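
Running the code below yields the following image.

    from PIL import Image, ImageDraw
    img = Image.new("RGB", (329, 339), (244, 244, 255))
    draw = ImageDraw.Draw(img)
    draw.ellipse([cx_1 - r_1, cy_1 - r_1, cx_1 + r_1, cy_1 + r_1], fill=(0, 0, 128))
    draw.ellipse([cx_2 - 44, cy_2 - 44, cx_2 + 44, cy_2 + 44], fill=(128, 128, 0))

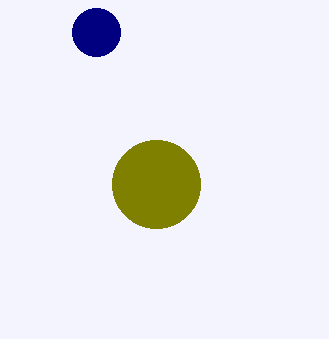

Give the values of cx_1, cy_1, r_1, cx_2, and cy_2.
cx_1 = 96, cy_1 = 32, r_1 = 24, cx_2 = 156, cy_2 = 184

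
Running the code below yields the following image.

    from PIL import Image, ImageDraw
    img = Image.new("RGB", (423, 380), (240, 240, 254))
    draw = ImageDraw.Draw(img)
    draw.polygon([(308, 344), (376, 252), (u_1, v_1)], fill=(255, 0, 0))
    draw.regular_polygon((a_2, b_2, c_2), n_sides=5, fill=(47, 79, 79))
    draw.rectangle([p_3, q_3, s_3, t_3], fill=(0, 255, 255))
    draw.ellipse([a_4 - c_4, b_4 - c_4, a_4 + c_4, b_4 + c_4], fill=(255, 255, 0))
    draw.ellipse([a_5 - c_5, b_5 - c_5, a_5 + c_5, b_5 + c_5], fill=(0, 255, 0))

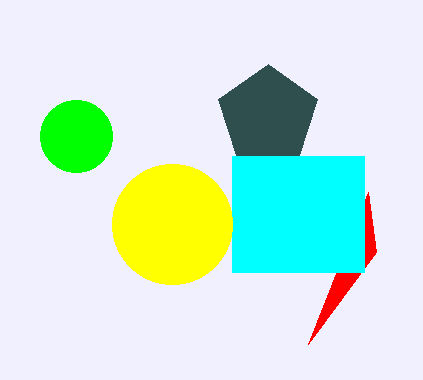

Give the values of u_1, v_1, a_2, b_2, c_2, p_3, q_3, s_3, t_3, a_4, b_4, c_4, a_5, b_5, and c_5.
u_1 = 368
v_1 = 192
a_2 = 268
b_2 = 116
c_2 = 52
p_3 = 232
q_3 = 156
s_3 = 364
t_3 = 272
a_4 = 172
b_4 = 224
c_4 = 60
a_5 = 76
b_5 = 136
c_5 = 36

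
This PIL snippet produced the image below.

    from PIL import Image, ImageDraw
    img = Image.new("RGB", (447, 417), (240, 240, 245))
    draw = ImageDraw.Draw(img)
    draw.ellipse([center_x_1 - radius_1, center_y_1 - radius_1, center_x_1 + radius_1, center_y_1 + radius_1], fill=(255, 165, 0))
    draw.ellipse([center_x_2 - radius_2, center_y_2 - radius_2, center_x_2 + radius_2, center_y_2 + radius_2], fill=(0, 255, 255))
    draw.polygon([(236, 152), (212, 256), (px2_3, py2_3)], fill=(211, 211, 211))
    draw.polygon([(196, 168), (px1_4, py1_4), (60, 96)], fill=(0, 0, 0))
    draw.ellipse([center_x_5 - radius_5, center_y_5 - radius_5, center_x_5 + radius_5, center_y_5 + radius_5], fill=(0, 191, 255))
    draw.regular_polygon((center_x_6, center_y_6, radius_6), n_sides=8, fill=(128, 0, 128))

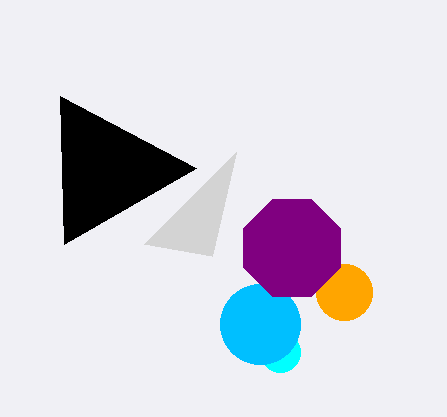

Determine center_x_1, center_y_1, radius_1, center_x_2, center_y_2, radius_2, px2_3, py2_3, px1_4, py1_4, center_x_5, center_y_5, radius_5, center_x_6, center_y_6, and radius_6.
center_x_1 = 344; center_y_1 = 292; radius_1 = 28; center_x_2 = 280; center_y_2 = 352; radius_2 = 20; px2_3 = 144; py2_3 = 244; px1_4 = 64; py1_4 = 244; center_x_5 = 260; center_y_5 = 324; radius_5 = 40; center_x_6 = 292; center_y_6 = 248; radius_6 = 52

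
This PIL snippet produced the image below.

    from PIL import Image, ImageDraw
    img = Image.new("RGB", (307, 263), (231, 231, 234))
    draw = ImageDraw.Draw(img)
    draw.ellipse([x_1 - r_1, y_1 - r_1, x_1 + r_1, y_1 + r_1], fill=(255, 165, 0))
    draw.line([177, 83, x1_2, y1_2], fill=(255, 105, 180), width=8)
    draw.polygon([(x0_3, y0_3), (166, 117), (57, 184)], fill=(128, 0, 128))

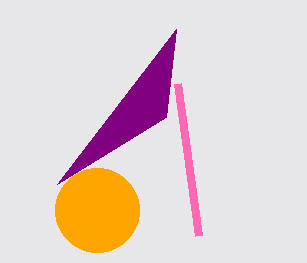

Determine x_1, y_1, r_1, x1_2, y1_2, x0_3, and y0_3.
x_1 = 97, y_1 = 210, r_1 = 42, x1_2 = 198, y1_2 = 235, x0_3 = 176, y0_3 = 29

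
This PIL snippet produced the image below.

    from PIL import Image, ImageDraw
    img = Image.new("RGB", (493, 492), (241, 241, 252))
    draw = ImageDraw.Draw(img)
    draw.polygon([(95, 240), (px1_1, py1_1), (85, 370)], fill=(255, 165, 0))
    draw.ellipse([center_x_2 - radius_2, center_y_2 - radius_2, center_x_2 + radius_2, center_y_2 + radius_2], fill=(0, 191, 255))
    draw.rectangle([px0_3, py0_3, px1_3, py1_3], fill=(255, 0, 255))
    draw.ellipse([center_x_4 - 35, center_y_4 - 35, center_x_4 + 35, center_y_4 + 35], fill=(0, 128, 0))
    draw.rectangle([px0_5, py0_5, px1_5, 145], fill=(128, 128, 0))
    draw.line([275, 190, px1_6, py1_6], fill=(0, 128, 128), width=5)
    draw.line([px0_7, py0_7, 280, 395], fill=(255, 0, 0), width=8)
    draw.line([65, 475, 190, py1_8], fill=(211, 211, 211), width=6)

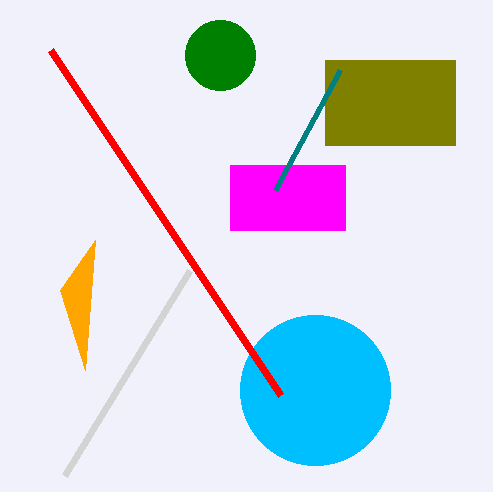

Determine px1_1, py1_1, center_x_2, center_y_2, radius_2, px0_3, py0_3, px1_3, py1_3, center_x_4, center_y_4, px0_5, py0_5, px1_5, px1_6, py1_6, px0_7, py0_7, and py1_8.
px1_1 = 60; py1_1 = 290; center_x_2 = 315; center_y_2 = 390; radius_2 = 75; px0_3 = 230; py0_3 = 165; px1_3 = 345; py1_3 = 230; center_x_4 = 220; center_y_4 = 55; px0_5 = 325; py0_5 = 60; px1_5 = 455; px1_6 = 340; py1_6 = 70; px0_7 = 50; py0_7 = 50; py1_8 = 270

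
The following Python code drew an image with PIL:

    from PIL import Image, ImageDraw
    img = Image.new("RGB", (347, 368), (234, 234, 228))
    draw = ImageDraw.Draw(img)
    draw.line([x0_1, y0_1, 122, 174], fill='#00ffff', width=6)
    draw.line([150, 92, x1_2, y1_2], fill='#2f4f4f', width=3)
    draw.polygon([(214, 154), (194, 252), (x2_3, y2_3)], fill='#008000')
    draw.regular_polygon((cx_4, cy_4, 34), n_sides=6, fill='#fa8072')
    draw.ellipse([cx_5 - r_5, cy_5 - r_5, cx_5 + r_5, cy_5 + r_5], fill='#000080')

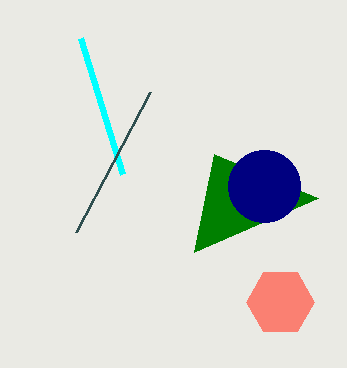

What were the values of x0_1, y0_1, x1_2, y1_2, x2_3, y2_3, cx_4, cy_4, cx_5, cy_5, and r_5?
x0_1 = 80; y0_1 = 38; x1_2 = 76; y1_2 = 232; x2_3 = 318; y2_3 = 198; cx_4 = 280; cy_4 = 302; cx_5 = 264; cy_5 = 186; r_5 = 36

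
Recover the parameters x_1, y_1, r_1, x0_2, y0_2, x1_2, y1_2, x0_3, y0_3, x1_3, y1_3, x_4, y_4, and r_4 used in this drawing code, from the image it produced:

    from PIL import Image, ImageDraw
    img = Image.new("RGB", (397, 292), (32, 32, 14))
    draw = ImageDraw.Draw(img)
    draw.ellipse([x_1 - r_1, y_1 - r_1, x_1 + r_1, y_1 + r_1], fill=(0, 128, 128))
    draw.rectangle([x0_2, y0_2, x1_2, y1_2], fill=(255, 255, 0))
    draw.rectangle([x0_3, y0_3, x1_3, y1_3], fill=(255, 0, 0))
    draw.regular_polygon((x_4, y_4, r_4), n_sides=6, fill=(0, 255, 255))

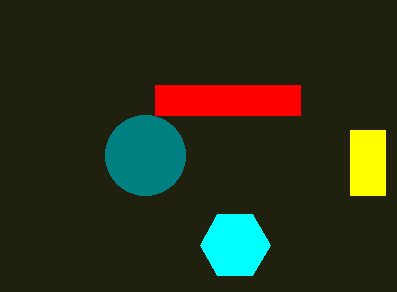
x_1 = 145; y_1 = 155; r_1 = 40; x0_2 = 350; y0_2 = 130; x1_2 = 385; y1_2 = 195; x0_3 = 155; y0_3 = 85; x1_3 = 300; y1_3 = 115; x_4 = 235; y_4 = 245; r_4 = 35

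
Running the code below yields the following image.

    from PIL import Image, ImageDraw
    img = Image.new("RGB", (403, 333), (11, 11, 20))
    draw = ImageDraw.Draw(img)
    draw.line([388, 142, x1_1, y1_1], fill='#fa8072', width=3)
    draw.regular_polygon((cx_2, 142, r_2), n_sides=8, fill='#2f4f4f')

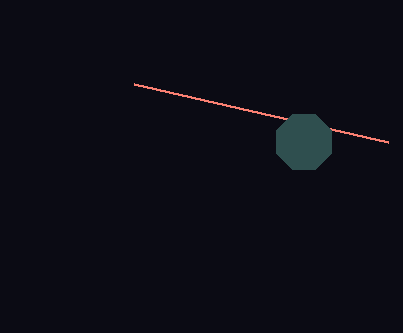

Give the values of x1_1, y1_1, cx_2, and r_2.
x1_1 = 134
y1_1 = 84
cx_2 = 304
r_2 = 30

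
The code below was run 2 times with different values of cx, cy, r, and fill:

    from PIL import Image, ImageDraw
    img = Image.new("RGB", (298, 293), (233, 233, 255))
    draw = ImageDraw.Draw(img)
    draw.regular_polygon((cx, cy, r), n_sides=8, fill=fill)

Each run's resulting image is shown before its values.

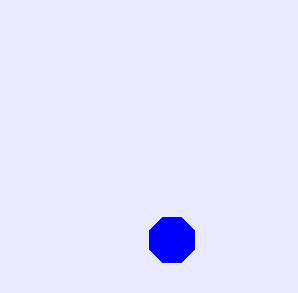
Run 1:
cx = 172
cy = 240
r = 24
fill = 'blue'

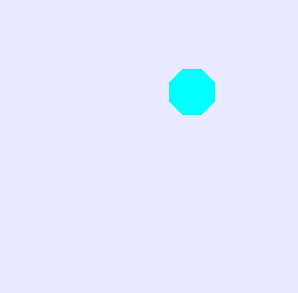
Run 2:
cx = 192
cy = 92
r = 24
fill = 'cyan'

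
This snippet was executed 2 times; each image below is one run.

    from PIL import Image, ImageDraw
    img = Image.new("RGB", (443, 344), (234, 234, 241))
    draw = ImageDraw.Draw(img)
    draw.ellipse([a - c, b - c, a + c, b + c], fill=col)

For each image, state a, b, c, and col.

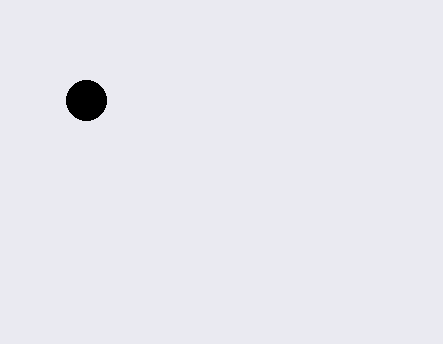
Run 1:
a = 86
b = 100
c = 20
col = 'black'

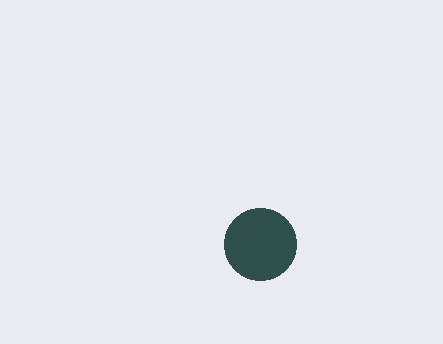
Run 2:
a = 260, b = 244, c = 36, col = 'darkslategray'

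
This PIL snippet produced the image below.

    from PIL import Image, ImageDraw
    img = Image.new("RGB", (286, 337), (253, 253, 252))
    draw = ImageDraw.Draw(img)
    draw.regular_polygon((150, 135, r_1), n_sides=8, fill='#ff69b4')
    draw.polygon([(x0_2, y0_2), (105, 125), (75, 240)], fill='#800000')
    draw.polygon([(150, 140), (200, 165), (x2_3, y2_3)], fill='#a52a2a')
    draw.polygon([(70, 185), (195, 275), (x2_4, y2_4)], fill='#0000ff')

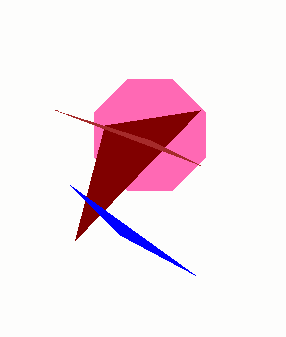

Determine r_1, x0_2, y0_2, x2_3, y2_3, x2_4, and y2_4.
r_1 = 60; x0_2 = 200; y0_2 = 110; x2_3 = 55; y2_3 = 110; x2_4 = 120; y2_4 = 235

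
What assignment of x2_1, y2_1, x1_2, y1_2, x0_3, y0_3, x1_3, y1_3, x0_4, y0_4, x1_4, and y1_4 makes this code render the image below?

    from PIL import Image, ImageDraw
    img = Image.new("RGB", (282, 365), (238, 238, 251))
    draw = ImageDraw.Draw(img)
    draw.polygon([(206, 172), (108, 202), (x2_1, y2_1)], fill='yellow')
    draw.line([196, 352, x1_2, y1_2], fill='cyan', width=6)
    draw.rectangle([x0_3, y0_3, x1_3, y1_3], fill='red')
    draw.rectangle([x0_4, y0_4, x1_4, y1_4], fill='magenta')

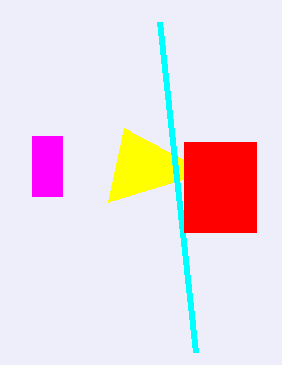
x2_1 = 124
y2_1 = 128
x1_2 = 160
y1_2 = 22
x0_3 = 184
y0_3 = 142
x1_3 = 256
y1_3 = 232
x0_4 = 32
y0_4 = 136
x1_4 = 62
y1_4 = 196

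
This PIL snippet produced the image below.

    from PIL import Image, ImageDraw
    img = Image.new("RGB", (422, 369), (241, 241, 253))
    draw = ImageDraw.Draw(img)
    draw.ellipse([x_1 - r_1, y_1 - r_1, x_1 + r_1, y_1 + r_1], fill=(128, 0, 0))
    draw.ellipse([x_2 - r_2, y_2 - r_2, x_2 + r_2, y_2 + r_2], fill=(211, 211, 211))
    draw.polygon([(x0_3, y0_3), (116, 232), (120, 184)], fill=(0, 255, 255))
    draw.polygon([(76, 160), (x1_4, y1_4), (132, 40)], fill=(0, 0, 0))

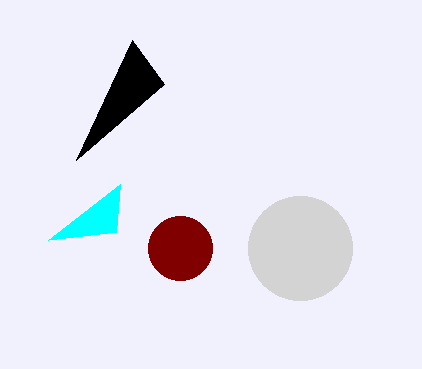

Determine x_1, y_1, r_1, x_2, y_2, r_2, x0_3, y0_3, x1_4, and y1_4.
x_1 = 180, y_1 = 248, r_1 = 32, x_2 = 300, y_2 = 248, r_2 = 52, x0_3 = 48, y0_3 = 240, x1_4 = 164, y1_4 = 84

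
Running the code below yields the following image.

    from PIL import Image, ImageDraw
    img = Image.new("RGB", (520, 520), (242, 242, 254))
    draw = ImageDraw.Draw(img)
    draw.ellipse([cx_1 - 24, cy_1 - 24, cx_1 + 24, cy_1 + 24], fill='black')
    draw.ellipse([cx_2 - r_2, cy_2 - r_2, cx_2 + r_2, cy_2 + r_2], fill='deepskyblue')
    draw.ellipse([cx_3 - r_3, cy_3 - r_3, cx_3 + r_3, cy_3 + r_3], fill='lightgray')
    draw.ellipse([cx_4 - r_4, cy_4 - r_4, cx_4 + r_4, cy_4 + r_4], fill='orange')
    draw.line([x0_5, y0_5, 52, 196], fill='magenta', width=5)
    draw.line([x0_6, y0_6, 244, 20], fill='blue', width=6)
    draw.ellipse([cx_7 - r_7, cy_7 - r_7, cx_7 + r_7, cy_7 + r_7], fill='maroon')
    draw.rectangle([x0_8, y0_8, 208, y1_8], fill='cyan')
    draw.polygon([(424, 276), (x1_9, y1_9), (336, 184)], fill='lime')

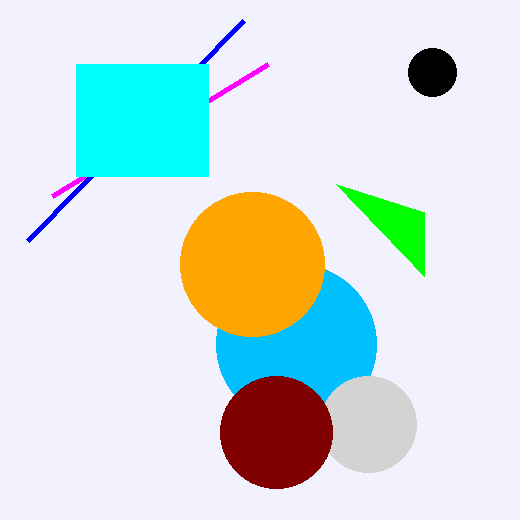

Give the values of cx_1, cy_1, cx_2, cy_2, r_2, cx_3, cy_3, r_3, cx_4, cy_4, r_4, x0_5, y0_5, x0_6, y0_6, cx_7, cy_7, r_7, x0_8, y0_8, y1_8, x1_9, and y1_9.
cx_1 = 432
cy_1 = 72
cx_2 = 296
cy_2 = 344
r_2 = 80
cx_3 = 368
cy_3 = 424
r_3 = 48
cx_4 = 252
cy_4 = 264
r_4 = 72
x0_5 = 268
y0_5 = 64
x0_6 = 28
y0_6 = 240
cx_7 = 276
cy_7 = 432
r_7 = 56
x0_8 = 76
y0_8 = 64
y1_8 = 176
x1_9 = 424
y1_9 = 212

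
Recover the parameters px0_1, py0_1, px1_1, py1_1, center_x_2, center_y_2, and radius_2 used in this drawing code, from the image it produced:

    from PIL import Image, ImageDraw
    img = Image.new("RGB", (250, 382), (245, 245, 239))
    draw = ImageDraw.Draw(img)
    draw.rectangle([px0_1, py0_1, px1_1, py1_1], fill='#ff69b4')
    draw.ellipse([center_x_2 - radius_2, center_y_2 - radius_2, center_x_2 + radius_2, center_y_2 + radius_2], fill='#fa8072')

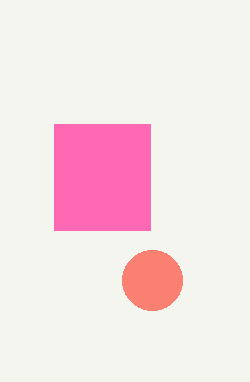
px0_1 = 54; py0_1 = 124; px1_1 = 150; py1_1 = 230; center_x_2 = 152; center_y_2 = 280; radius_2 = 30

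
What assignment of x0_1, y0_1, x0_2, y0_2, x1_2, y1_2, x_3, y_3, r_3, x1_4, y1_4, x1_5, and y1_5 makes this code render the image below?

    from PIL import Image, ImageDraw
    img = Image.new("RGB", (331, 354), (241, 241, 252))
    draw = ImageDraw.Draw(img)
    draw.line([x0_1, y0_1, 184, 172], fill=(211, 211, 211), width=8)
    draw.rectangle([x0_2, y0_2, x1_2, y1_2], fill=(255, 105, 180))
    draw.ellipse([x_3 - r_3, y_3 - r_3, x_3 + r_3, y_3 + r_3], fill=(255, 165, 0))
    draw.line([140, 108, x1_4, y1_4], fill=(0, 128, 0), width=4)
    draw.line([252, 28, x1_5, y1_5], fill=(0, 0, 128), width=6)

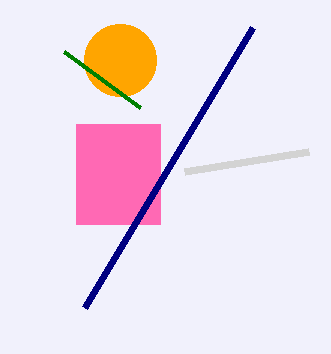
x0_1 = 308; y0_1 = 152; x0_2 = 76; y0_2 = 124; x1_2 = 160; y1_2 = 224; x_3 = 120; y_3 = 60; r_3 = 36; x1_4 = 64; y1_4 = 52; x1_5 = 84; y1_5 = 308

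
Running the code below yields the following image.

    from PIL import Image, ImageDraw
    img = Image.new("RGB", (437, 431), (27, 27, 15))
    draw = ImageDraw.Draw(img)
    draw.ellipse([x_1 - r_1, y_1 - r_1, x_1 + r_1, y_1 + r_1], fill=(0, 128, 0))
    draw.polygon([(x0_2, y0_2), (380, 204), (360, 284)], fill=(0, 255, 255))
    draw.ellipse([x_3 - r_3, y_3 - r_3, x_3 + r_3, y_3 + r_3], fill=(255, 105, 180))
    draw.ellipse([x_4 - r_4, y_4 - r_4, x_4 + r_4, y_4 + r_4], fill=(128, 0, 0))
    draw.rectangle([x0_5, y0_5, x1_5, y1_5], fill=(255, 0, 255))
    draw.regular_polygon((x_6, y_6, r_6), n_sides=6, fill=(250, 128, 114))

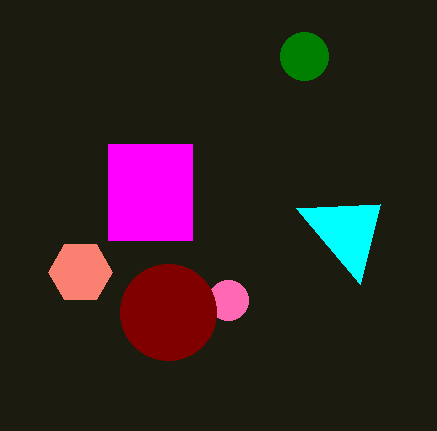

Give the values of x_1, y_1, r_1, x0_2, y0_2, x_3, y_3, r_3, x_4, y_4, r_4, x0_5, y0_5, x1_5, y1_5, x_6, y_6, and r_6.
x_1 = 304
y_1 = 56
r_1 = 24
x0_2 = 296
y0_2 = 208
x_3 = 228
y_3 = 300
r_3 = 20
x_4 = 168
y_4 = 312
r_4 = 48
x0_5 = 108
y0_5 = 144
x1_5 = 192
y1_5 = 240
x_6 = 80
y_6 = 272
r_6 = 32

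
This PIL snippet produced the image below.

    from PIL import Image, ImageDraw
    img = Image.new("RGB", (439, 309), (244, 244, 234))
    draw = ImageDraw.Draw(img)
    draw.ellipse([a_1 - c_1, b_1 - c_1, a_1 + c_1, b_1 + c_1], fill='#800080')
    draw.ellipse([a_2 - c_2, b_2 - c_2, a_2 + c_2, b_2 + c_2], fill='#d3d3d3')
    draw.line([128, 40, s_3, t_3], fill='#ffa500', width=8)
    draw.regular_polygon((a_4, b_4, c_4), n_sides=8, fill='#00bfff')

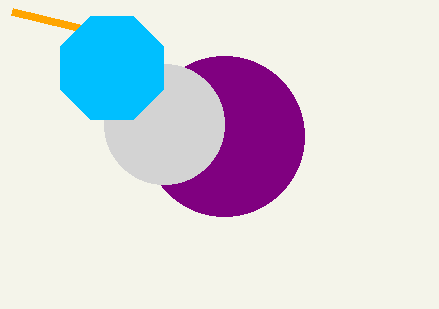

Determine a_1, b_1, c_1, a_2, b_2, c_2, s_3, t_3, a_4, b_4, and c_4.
a_1 = 224; b_1 = 136; c_1 = 80; a_2 = 164; b_2 = 124; c_2 = 60; s_3 = 12; t_3 = 12; a_4 = 112; b_4 = 68; c_4 = 56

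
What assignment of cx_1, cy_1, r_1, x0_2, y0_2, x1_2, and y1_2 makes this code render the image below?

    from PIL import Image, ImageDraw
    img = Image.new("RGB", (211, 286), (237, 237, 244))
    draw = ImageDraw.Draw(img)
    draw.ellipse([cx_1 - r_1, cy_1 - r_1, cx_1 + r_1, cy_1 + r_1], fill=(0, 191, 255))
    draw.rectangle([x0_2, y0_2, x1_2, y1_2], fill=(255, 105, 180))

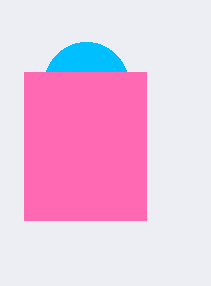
cx_1 = 86; cy_1 = 84; r_1 = 42; x0_2 = 24; y0_2 = 72; x1_2 = 146; y1_2 = 220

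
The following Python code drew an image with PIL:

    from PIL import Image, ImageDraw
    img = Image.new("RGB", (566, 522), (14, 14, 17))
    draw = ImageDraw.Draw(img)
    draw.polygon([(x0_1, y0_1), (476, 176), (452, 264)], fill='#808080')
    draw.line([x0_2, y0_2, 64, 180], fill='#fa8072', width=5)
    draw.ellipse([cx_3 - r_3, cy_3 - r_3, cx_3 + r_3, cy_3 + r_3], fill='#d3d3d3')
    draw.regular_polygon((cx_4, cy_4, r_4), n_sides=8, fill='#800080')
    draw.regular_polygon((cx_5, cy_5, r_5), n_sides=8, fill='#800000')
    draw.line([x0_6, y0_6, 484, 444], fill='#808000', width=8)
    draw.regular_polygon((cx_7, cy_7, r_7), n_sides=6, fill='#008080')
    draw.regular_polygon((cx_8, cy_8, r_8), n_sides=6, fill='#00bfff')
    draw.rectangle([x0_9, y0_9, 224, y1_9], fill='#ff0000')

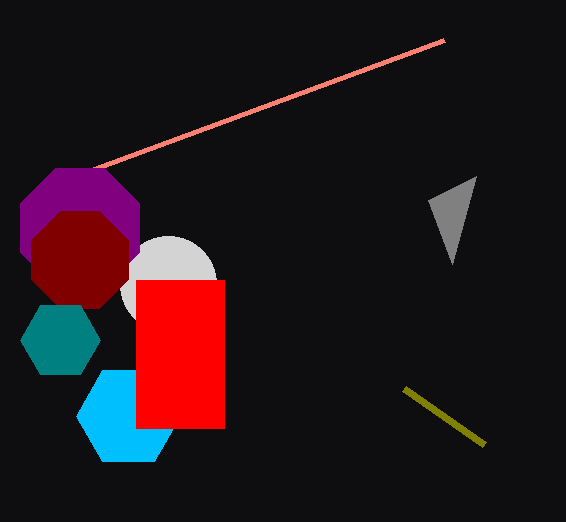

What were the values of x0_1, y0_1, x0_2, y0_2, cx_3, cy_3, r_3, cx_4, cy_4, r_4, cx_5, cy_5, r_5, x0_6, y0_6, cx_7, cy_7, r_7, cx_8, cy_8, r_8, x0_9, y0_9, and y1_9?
x0_1 = 428, y0_1 = 200, x0_2 = 444, y0_2 = 40, cx_3 = 168, cy_3 = 284, r_3 = 48, cx_4 = 80, cy_4 = 228, r_4 = 64, cx_5 = 80, cy_5 = 260, r_5 = 52, x0_6 = 404, y0_6 = 388, cx_7 = 60, cy_7 = 340, r_7 = 40, cx_8 = 128, cy_8 = 416, r_8 = 52, x0_9 = 136, y0_9 = 280, y1_9 = 428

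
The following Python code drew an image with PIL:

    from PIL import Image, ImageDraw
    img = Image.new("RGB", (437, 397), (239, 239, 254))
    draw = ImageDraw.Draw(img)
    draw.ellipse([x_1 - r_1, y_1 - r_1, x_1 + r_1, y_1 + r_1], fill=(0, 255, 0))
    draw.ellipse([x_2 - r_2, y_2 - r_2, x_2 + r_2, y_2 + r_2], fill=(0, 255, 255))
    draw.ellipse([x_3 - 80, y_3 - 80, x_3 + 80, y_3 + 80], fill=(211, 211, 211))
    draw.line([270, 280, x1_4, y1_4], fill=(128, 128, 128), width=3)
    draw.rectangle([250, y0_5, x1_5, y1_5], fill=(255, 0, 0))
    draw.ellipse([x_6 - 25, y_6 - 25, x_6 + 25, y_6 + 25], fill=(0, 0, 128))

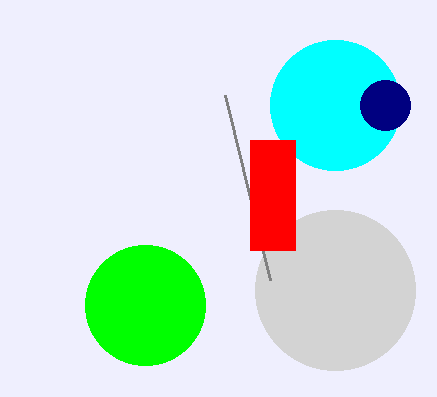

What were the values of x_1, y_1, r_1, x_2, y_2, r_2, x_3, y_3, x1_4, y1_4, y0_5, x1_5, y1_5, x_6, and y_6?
x_1 = 145
y_1 = 305
r_1 = 60
x_2 = 335
y_2 = 105
r_2 = 65
x_3 = 335
y_3 = 290
x1_4 = 225
y1_4 = 95
y0_5 = 140
x1_5 = 295
y1_5 = 250
x_6 = 385
y_6 = 105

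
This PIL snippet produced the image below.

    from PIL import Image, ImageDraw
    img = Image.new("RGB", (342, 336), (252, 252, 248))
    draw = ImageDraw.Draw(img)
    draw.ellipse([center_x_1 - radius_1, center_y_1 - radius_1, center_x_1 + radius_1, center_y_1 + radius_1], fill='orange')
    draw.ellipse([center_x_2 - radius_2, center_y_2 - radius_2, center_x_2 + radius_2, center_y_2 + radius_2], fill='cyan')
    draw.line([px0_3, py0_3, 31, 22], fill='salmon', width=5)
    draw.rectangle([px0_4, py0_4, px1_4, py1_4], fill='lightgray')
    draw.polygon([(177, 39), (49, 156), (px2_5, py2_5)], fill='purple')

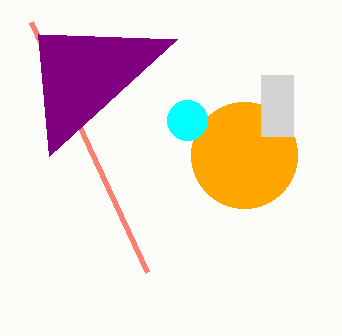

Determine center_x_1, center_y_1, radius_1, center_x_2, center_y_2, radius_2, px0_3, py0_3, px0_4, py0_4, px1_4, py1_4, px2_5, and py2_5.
center_x_1 = 244; center_y_1 = 155; radius_1 = 53; center_x_2 = 187; center_y_2 = 120; radius_2 = 20; px0_3 = 147; py0_3 = 272; px0_4 = 261; py0_4 = 75; px1_4 = 293; py1_4 = 136; px2_5 = 38; py2_5 = 34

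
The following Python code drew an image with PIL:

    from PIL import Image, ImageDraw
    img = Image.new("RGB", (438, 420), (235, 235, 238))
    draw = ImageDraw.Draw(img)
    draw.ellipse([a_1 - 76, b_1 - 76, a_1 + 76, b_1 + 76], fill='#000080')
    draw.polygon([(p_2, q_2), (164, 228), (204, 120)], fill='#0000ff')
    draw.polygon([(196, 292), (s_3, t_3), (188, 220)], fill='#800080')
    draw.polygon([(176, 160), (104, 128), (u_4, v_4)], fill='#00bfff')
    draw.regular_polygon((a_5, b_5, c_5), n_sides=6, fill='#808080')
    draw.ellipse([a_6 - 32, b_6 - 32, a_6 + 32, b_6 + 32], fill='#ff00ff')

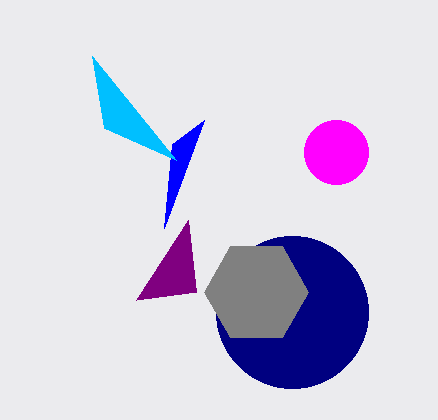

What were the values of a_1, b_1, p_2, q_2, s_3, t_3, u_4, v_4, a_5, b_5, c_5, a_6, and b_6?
a_1 = 292
b_1 = 312
p_2 = 172
q_2 = 144
s_3 = 136
t_3 = 300
u_4 = 92
v_4 = 56
a_5 = 256
b_5 = 292
c_5 = 52
a_6 = 336
b_6 = 152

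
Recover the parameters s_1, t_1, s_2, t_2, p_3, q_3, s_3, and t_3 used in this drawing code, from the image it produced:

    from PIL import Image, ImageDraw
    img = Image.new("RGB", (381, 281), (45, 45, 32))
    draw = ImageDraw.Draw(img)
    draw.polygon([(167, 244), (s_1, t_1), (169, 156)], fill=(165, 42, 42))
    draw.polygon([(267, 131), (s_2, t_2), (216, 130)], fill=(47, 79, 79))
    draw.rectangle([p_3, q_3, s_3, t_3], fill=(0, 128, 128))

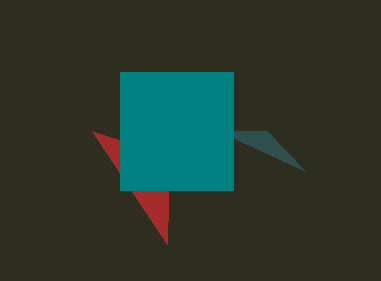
s_1 = 92; t_1 = 131; s_2 = 305; t_2 = 171; p_3 = 120; q_3 = 72; s_3 = 233; t_3 = 190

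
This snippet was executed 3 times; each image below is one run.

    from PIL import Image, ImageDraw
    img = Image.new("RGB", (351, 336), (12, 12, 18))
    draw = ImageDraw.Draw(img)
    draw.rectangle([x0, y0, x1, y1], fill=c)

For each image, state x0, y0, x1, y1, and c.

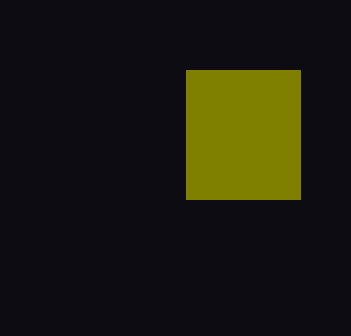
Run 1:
x0 = 186; y0 = 70; x1 = 300; y1 = 199; c = 'olive'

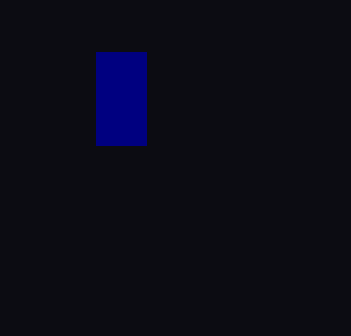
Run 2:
x0 = 96, y0 = 52, x1 = 146, y1 = 145, c = 'navy'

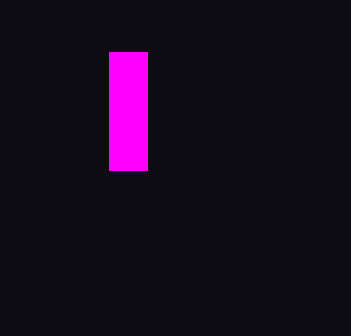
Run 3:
x0 = 109; y0 = 52; x1 = 147; y1 = 170; c = 'magenta'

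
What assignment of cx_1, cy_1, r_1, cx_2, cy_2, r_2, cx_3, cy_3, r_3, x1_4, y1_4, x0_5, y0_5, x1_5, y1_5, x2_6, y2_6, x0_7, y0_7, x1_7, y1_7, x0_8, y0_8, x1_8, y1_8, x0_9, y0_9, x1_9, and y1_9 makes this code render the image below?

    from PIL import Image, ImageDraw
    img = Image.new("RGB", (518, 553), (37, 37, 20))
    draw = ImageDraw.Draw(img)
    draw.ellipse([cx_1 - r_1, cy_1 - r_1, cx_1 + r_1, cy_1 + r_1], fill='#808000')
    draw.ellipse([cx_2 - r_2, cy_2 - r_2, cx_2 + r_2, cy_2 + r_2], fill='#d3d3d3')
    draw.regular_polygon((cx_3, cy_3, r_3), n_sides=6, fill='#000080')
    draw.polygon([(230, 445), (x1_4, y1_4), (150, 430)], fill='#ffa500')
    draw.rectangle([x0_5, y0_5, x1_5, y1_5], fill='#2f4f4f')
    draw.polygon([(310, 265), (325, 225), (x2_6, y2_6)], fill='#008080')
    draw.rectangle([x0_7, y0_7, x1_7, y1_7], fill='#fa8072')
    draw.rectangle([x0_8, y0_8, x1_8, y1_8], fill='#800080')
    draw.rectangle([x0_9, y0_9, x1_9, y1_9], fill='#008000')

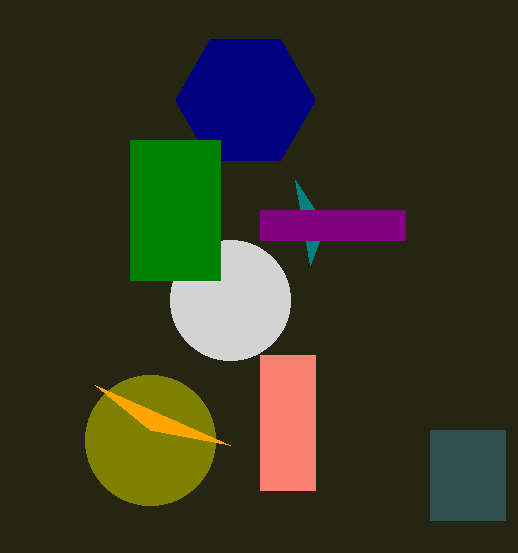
cx_1 = 150
cy_1 = 440
r_1 = 65
cx_2 = 230
cy_2 = 300
r_2 = 60
cx_3 = 245
cy_3 = 100
r_3 = 70
x1_4 = 95
y1_4 = 385
x0_5 = 430
y0_5 = 430
x1_5 = 505
y1_5 = 520
x2_6 = 295
y2_6 = 180
x0_7 = 260
y0_7 = 355
x1_7 = 315
y1_7 = 490
x0_8 = 260
y0_8 = 210
x1_8 = 405
y1_8 = 240
x0_9 = 130
y0_9 = 140
x1_9 = 220
y1_9 = 280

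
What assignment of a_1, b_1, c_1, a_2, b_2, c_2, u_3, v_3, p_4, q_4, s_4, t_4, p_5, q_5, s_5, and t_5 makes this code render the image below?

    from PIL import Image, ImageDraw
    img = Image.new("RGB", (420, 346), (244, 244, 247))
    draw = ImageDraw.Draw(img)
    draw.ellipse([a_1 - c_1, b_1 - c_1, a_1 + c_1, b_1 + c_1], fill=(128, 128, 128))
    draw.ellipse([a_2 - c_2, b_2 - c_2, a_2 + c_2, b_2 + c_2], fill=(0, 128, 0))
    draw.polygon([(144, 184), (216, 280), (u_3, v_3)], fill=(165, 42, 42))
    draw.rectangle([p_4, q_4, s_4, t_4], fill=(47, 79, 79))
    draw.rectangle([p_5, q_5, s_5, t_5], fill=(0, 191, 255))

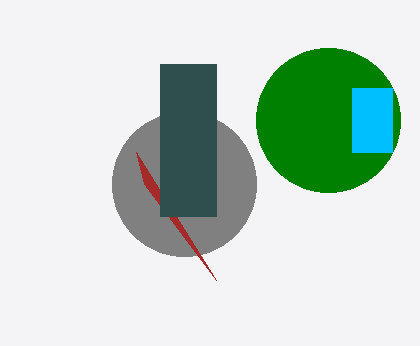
a_1 = 184, b_1 = 184, c_1 = 72, a_2 = 328, b_2 = 120, c_2 = 72, u_3 = 136, v_3 = 152, p_4 = 160, q_4 = 64, s_4 = 216, t_4 = 216, p_5 = 352, q_5 = 88, s_5 = 392, t_5 = 152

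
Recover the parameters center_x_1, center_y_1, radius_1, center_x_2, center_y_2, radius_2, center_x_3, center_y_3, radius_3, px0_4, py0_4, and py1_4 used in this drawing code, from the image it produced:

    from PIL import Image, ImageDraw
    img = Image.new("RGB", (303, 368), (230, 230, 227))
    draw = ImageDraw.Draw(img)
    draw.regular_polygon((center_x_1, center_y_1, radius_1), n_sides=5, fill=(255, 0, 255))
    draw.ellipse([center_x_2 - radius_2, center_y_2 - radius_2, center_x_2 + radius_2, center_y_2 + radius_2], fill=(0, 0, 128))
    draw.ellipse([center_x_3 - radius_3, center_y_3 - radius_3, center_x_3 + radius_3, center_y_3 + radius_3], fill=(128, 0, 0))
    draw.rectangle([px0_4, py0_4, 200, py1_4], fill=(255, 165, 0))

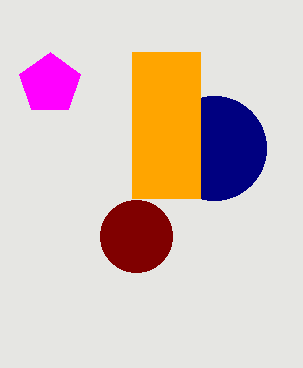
center_x_1 = 50, center_y_1 = 84, radius_1 = 32, center_x_2 = 214, center_y_2 = 148, radius_2 = 52, center_x_3 = 136, center_y_3 = 236, radius_3 = 36, px0_4 = 132, py0_4 = 52, py1_4 = 198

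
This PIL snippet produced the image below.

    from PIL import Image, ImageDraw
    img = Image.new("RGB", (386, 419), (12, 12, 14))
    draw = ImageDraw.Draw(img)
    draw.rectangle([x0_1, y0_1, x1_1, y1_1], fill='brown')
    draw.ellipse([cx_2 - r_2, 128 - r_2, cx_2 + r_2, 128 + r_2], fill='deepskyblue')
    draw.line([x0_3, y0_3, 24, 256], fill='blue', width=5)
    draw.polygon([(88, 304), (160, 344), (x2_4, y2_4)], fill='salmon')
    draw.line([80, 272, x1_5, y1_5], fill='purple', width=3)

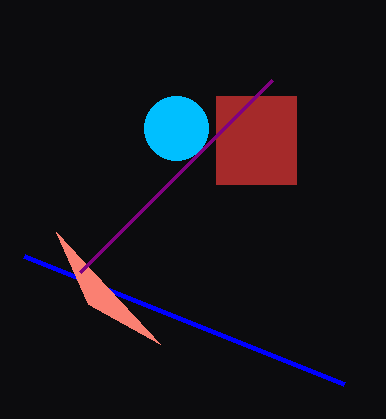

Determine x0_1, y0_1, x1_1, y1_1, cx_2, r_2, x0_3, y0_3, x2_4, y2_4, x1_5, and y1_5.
x0_1 = 216
y0_1 = 96
x1_1 = 296
y1_1 = 184
cx_2 = 176
r_2 = 32
x0_3 = 344
y0_3 = 384
x2_4 = 56
y2_4 = 232
x1_5 = 272
y1_5 = 80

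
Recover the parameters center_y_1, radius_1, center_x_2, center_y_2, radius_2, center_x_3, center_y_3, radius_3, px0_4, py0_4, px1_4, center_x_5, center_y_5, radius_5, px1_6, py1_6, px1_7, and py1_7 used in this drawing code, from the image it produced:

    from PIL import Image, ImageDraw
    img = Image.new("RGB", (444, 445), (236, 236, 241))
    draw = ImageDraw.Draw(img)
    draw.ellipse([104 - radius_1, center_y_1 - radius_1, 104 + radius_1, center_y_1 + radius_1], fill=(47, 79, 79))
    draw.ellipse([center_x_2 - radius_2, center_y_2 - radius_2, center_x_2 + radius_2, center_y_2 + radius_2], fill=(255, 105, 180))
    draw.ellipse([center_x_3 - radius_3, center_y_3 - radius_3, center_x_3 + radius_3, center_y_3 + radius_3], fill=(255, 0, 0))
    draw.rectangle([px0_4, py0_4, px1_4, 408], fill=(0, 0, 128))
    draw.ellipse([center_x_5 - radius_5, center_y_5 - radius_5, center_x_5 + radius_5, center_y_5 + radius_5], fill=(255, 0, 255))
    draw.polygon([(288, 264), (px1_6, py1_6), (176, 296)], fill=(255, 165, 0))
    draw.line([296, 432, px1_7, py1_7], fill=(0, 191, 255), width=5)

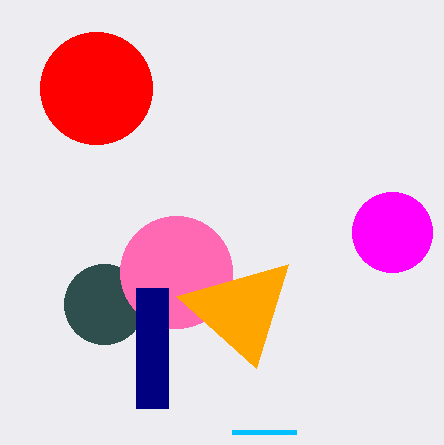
center_y_1 = 304
radius_1 = 40
center_x_2 = 176
center_y_2 = 272
radius_2 = 56
center_x_3 = 96
center_y_3 = 88
radius_3 = 56
px0_4 = 136
py0_4 = 288
px1_4 = 168
center_x_5 = 392
center_y_5 = 232
radius_5 = 40
px1_6 = 256
py1_6 = 368
px1_7 = 232
py1_7 = 432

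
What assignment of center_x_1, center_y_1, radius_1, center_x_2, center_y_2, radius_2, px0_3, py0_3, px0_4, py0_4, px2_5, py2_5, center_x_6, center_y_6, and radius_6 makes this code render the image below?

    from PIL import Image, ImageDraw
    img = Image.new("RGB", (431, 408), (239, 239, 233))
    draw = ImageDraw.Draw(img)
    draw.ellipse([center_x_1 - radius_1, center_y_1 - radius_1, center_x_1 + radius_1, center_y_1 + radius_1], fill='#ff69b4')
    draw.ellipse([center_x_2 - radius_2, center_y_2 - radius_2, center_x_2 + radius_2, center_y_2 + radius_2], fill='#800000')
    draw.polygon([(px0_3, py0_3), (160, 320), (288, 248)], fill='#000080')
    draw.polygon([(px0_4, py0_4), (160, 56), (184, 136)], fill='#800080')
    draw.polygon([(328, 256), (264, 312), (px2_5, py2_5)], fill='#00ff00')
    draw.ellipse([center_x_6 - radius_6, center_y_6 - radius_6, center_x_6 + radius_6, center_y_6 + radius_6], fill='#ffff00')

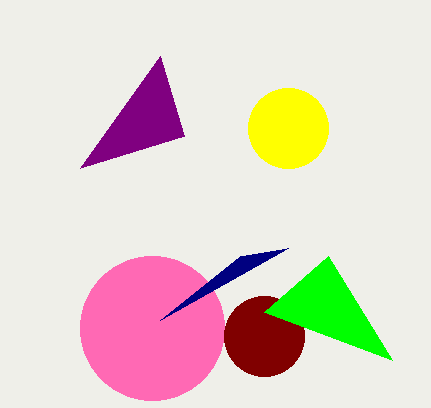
center_x_1 = 152, center_y_1 = 328, radius_1 = 72, center_x_2 = 264, center_y_2 = 336, radius_2 = 40, px0_3 = 240, py0_3 = 256, px0_4 = 80, py0_4 = 168, px2_5 = 392, py2_5 = 360, center_x_6 = 288, center_y_6 = 128, radius_6 = 40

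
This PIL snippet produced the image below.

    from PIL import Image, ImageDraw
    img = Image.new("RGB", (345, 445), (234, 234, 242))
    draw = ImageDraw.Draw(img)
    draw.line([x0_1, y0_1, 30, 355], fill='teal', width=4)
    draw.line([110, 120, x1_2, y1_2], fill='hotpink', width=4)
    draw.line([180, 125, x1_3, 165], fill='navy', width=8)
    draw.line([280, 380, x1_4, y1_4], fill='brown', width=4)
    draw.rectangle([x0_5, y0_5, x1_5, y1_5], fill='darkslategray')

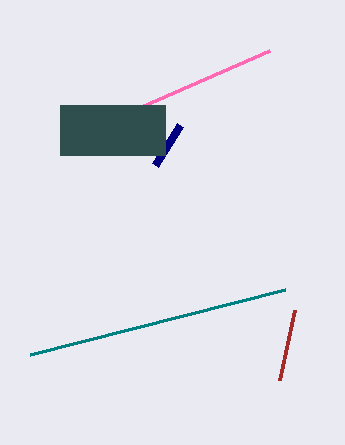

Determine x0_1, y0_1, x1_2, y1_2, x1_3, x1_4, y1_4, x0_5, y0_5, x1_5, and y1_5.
x0_1 = 285; y0_1 = 290; x1_2 = 270; y1_2 = 50; x1_3 = 155; x1_4 = 295; y1_4 = 310; x0_5 = 60; y0_5 = 105; x1_5 = 165; y1_5 = 155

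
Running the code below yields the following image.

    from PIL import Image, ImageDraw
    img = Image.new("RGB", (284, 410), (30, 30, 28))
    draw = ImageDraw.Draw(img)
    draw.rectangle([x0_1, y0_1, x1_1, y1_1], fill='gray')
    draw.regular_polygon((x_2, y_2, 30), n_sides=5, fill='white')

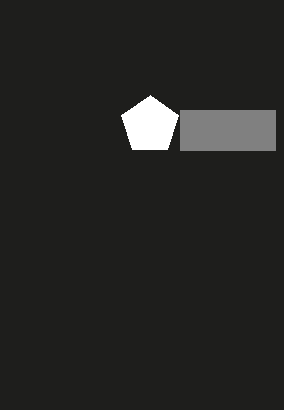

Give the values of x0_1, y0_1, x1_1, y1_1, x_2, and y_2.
x0_1 = 180; y0_1 = 110; x1_1 = 275; y1_1 = 150; x_2 = 150; y_2 = 125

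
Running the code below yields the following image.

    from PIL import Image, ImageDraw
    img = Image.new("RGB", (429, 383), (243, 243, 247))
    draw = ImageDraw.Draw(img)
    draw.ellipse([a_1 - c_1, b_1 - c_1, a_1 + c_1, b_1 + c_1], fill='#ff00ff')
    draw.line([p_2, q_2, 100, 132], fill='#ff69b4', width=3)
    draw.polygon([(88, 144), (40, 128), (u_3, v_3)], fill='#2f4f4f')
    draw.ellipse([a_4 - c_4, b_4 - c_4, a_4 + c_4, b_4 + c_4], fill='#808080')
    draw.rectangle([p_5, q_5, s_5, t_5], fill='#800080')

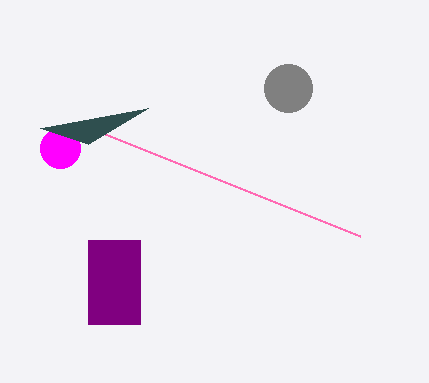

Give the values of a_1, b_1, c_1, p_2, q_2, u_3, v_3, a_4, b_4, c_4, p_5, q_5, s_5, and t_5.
a_1 = 60
b_1 = 148
c_1 = 20
p_2 = 360
q_2 = 236
u_3 = 148
v_3 = 108
a_4 = 288
b_4 = 88
c_4 = 24
p_5 = 88
q_5 = 240
s_5 = 140
t_5 = 324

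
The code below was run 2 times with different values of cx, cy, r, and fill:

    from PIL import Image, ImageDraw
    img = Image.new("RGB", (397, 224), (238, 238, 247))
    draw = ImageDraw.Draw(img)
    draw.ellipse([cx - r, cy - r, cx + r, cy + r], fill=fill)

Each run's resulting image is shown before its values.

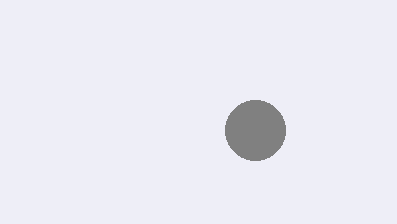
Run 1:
cx = 255; cy = 130; r = 30; fill = 'gray'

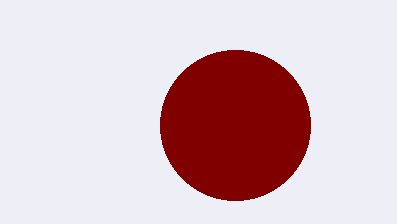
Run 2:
cx = 235
cy = 125
r = 75
fill = 'maroon'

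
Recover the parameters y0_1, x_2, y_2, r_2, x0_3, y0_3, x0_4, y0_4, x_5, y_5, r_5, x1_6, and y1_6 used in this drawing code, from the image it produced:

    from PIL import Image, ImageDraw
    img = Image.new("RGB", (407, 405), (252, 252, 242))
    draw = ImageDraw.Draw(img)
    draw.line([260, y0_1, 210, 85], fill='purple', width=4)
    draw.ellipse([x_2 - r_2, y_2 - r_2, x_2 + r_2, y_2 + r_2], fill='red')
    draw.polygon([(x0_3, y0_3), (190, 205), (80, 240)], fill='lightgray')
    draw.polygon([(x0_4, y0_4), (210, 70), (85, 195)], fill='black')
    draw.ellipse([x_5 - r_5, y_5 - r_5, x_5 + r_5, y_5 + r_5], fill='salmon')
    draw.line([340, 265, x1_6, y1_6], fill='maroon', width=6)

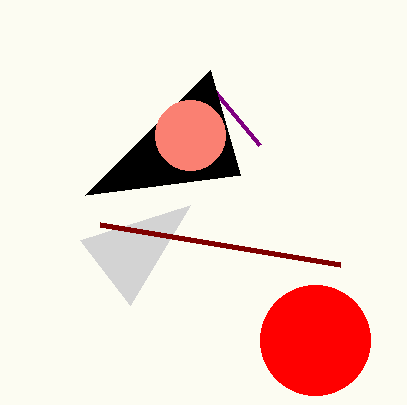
y0_1 = 145
x_2 = 315
y_2 = 340
r_2 = 55
x0_3 = 130
y0_3 = 305
x0_4 = 240
y0_4 = 175
x_5 = 190
y_5 = 135
r_5 = 35
x1_6 = 100
y1_6 = 225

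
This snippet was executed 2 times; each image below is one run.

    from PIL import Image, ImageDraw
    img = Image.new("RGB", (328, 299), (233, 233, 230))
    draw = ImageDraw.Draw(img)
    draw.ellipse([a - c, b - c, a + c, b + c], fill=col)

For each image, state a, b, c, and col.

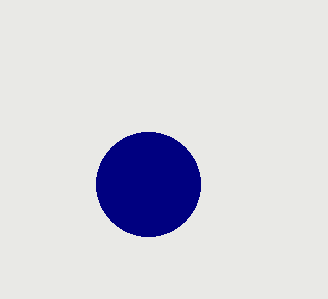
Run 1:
a = 148; b = 184; c = 52; col = 'navy'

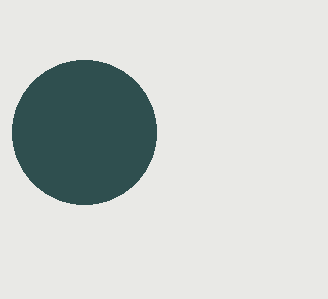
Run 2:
a = 84, b = 132, c = 72, col = 'darkslategray'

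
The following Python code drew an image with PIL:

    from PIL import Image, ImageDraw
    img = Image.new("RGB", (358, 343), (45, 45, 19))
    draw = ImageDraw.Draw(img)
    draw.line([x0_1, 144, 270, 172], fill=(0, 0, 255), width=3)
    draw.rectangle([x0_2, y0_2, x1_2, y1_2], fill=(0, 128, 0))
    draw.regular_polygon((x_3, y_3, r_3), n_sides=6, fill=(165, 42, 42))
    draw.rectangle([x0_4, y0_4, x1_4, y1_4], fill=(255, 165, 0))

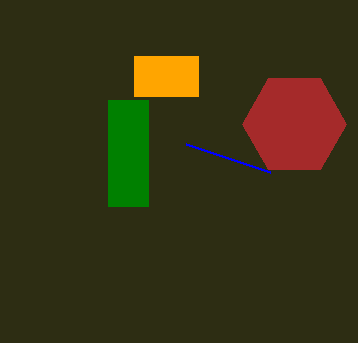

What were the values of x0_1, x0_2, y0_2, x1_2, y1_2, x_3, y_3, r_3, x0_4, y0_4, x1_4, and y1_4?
x0_1 = 186; x0_2 = 108; y0_2 = 100; x1_2 = 148; y1_2 = 206; x_3 = 294; y_3 = 124; r_3 = 52; x0_4 = 134; y0_4 = 56; x1_4 = 198; y1_4 = 96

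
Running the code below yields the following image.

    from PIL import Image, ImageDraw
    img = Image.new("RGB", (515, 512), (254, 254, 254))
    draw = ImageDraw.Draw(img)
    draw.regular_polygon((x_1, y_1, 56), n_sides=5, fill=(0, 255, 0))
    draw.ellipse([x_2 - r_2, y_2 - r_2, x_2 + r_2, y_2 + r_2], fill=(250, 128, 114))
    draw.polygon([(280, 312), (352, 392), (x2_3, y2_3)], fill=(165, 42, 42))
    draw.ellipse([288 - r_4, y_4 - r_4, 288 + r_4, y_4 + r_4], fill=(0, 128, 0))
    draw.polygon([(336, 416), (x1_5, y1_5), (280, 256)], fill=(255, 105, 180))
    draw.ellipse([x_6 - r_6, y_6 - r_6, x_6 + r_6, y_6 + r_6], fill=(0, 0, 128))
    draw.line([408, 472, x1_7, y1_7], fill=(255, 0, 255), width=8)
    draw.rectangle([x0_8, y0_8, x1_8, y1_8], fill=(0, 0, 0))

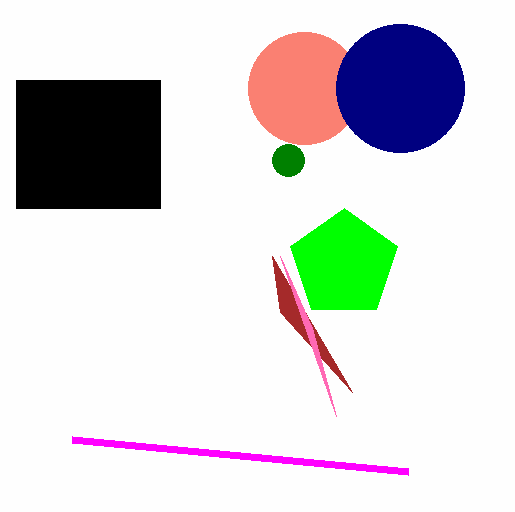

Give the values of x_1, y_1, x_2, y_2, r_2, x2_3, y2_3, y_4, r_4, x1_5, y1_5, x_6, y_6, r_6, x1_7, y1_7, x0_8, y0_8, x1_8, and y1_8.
x_1 = 344, y_1 = 264, x_2 = 304, y_2 = 88, r_2 = 56, x2_3 = 272, y2_3 = 256, y_4 = 160, r_4 = 16, x1_5 = 312, y1_5 = 328, x_6 = 400, y_6 = 88, r_6 = 64, x1_7 = 72, y1_7 = 440, x0_8 = 16, y0_8 = 80, x1_8 = 160, y1_8 = 208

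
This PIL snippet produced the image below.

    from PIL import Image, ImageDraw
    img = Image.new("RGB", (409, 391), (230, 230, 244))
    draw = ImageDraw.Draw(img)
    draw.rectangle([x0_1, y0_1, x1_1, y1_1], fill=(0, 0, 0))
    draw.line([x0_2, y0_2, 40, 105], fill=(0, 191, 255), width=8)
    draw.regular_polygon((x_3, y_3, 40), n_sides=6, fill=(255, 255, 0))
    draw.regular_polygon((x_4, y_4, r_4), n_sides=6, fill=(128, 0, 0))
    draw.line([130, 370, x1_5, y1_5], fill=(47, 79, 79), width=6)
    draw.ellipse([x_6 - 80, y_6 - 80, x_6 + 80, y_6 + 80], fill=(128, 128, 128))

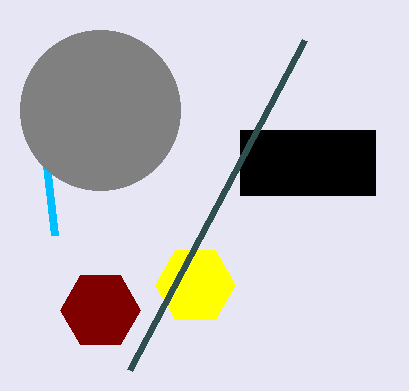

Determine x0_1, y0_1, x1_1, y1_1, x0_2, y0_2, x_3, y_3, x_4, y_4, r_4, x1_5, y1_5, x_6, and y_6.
x0_1 = 240, y0_1 = 130, x1_1 = 375, y1_1 = 195, x0_2 = 55, y0_2 = 235, x_3 = 195, y_3 = 285, x_4 = 100, y_4 = 310, r_4 = 40, x1_5 = 305, y1_5 = 40, x_6 = 100, y_6 = 110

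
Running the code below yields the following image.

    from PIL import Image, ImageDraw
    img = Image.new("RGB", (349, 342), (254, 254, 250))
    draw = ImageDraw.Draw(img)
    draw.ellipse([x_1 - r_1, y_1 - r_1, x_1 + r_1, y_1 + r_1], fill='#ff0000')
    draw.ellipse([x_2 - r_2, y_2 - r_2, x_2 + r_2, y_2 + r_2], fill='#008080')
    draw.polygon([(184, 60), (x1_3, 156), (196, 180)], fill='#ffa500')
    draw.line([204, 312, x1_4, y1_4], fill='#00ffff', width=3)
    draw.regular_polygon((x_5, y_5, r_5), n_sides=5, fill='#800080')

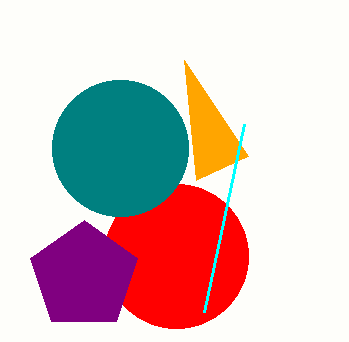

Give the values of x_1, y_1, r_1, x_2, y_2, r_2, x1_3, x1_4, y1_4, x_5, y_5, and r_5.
x_1 = 176
y_1 = 256
r_1 = 72
x_2 = 120
y_2 = 148
r_2 = 68
x1_3 = 248
x1_4 = 244
y1_4 = 124
x_5 = 84
y_5 = 276
r_5 = 56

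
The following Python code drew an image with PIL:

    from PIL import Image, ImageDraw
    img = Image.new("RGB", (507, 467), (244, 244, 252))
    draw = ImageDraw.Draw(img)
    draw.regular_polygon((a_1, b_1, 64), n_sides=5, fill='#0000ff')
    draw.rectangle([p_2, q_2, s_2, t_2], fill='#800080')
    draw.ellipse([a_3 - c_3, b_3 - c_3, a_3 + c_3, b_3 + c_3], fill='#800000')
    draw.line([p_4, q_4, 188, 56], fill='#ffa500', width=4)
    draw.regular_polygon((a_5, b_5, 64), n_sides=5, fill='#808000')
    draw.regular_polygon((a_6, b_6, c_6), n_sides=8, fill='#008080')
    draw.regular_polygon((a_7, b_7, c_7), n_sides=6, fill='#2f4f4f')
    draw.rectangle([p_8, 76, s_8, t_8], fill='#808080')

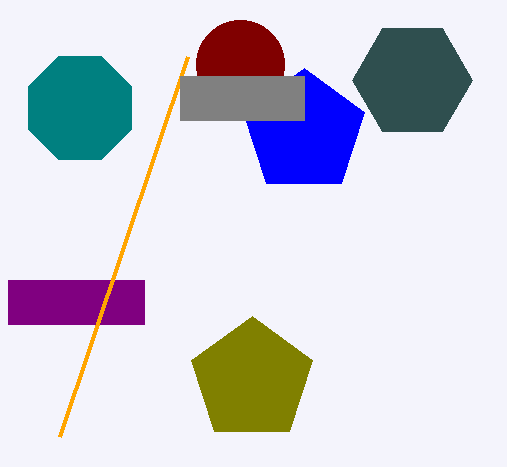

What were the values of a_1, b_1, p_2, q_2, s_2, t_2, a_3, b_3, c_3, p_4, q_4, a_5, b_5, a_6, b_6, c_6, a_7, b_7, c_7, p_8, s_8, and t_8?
a_1 = 304, b_1 = 132, p_2 = 8, q_2 = 280, s_2 = 144, t_2 = 324, a_3 = 240, b_3 = 64, c_3 = 44, p_4 = 60, q_4 = 436, a_5 = 252, b_5 = 380, a_6 = 80, b_6 = 108, c_6 = 56, a_7 = 412, b_7 = 80, c_7 = 60, p_8 = 180, s_8 = 304, t_8 = 120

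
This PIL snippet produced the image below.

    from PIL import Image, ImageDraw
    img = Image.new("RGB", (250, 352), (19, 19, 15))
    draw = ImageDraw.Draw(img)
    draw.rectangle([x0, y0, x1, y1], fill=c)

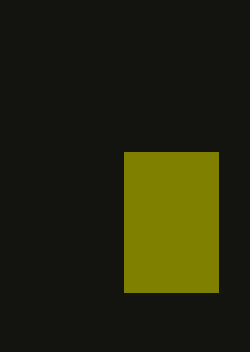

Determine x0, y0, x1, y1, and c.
x0 = 124; y0 = 152; x1 = 218; y1 = 292; c = 'olive'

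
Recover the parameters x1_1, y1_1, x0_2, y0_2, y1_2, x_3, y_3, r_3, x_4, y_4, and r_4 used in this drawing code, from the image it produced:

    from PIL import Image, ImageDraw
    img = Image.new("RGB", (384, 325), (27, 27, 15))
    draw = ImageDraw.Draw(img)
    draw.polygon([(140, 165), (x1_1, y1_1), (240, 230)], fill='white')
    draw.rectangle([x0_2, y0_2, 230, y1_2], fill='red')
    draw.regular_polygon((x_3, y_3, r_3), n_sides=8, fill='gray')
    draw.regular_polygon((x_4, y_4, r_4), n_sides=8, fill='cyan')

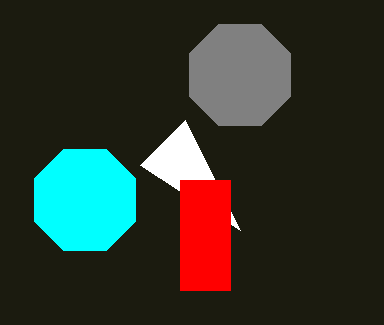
x1_1 = 185
y1_1 = 120
x0_2 = 180
y0_2 = 180
y1_2 = 290
x_3 = 240
y_3 = 75
r_3 = 55
x_4 = 85
y_4 = 200
r_4 = 55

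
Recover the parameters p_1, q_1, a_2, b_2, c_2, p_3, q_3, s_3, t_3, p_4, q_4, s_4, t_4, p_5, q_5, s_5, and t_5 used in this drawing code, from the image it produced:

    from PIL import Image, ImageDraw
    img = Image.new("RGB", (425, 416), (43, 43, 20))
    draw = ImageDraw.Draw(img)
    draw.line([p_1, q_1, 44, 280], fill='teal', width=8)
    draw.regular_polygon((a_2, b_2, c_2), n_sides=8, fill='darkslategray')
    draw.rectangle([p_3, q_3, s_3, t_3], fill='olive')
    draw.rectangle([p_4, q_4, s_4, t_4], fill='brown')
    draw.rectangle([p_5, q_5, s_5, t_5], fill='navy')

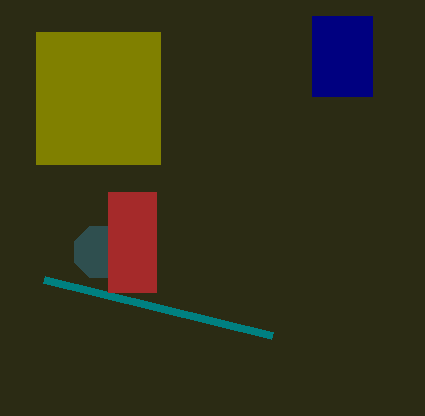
p_1 = 272, q_1 = 336, a_2 = 100, b_2 = 252, c_2 = 28, p_3 = 36, q_3 = 32, s_3 = 160, t_3 = 164, p_4 = 108, q_4 = 192, s_4 = 156, t_4 = 292, p_5 = 312, q_5 = 16, s_5 = 372, t_5 = 96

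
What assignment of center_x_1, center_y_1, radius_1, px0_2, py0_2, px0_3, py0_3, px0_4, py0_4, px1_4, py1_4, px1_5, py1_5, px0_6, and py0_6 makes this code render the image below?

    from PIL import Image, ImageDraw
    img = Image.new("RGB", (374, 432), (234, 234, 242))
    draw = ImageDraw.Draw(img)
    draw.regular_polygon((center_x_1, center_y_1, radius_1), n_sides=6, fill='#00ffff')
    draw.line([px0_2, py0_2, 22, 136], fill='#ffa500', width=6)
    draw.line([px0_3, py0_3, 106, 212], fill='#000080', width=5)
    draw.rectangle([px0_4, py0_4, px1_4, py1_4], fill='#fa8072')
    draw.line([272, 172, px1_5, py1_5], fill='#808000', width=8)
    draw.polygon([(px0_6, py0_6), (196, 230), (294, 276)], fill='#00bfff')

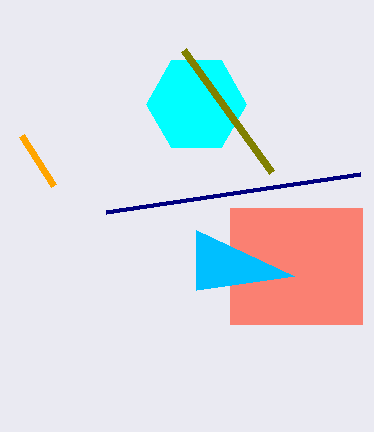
center_x_1 = 196, center_y_1 = 104, radius_1 = 50, px0_2 = 54, py0_2 = 186, px0_3 = 360, py0_3 = 174, px0_4 = 230, py0_4 = 208, px1_4 = 362, py1_4 = 324, px1_5 = 184, py1_5 = 50, px0_6 = 196, py0_6 = 290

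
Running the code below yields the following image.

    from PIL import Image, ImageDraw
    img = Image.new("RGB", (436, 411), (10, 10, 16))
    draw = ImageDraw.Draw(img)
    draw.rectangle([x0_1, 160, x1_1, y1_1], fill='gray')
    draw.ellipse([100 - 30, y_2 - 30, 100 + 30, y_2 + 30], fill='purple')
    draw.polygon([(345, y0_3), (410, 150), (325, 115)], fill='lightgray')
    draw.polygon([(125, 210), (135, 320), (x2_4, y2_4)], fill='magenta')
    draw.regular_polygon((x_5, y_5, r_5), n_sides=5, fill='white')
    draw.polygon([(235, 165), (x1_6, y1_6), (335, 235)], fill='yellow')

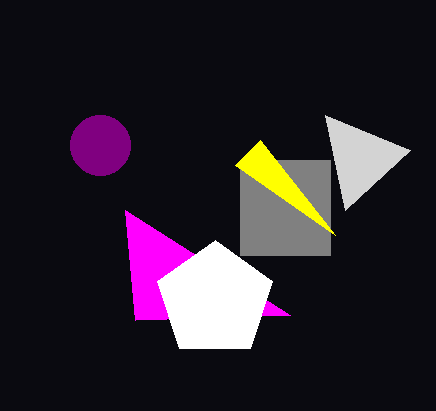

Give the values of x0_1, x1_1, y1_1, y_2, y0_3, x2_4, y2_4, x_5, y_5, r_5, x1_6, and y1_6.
x0_1 = 240
x1_1 = 330
y1_1 = 255
y_2 = 145
y0_3 = 210
x2_4 = 290
y2_4 = 315
x_5 = 215
y_5 = 300
r_5 = 60
x1_6 = 260
y1_6 = 140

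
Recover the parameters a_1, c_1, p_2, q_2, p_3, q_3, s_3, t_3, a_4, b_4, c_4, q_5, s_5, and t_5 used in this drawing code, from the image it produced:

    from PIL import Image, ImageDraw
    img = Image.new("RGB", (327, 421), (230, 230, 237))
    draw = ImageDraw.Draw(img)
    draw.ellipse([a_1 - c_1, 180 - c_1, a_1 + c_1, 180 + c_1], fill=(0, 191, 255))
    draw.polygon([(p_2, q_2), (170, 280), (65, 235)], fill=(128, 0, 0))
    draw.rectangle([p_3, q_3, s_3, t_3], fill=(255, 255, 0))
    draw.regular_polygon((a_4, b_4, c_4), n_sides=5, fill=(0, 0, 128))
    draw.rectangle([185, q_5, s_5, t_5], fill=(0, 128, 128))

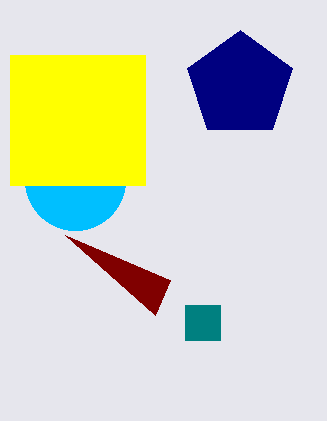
a_1 = 75
c_1 = 50
p_2 = 155
q_2 = 315
p_3 = 10
q_3 = 55
s_3 = 145
t_3 = 185
a_4 = 240
b_4 = 85
c_4 = 55
q_5 = 305
s_5 = 220
t_5 = 340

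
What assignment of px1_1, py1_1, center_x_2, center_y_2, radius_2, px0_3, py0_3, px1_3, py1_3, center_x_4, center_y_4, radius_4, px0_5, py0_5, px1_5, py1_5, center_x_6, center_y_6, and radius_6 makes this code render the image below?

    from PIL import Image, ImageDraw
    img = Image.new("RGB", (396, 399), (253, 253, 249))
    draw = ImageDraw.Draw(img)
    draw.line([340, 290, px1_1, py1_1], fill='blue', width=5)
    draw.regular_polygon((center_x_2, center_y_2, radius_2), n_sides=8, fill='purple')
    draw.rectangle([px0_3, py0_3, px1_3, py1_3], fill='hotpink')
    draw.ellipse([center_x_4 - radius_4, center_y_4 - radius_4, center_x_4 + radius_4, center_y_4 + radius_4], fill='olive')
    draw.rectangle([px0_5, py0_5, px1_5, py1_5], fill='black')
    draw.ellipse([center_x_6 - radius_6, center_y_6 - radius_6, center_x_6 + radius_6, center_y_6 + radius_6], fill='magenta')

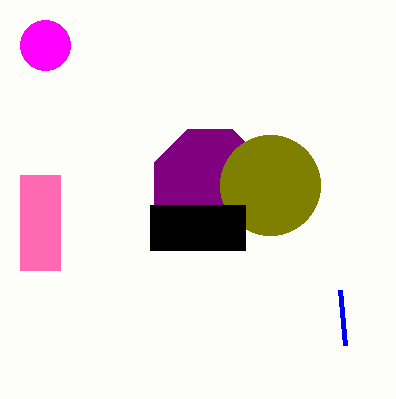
px1_1 = 345
py1_1 = 345
center_x_2 = 210
center_y_2 = 185
radius_2 = 60
px0_3 = 20
py0_3 = 175
px1_3 = 60
py1_3 = 270
center_x_4 = 270
center_y_4 = 185
radius_4 = 50
px0_5 = 150
py0_5 = 205
px1_5 = 245
py1_5 = 250
center_x_6 = 45
center_y_6 = 45
radius_6 = 25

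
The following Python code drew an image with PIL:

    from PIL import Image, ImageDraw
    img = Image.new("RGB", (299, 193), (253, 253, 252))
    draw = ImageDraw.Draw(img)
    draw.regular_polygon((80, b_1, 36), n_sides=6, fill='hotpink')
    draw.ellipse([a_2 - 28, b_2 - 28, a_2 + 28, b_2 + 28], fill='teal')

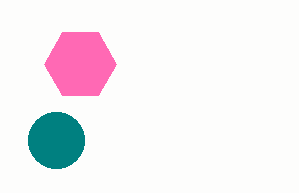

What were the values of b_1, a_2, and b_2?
b_1 = 64
a_2 = 56
b_2 = 140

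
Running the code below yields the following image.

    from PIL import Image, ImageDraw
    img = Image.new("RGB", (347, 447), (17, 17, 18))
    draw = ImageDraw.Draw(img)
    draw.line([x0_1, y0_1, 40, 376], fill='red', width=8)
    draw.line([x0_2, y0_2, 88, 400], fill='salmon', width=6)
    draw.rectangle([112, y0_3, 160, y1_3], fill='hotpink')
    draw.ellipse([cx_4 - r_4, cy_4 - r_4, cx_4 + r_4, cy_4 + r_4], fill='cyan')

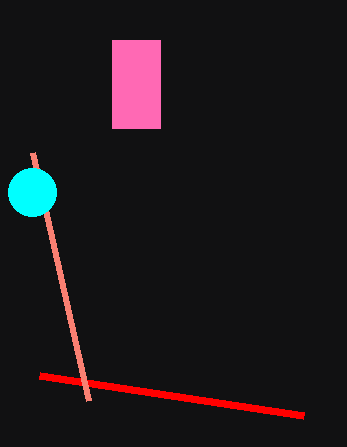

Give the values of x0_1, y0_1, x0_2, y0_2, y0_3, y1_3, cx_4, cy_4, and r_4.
x0_1 = 304
y0_1 = 416
x0_2 = 32
y0_2 = 152
y0_3 = 40
y1_3 = 128
cx_4 = 32
cy_4 = 192
r_4 = 24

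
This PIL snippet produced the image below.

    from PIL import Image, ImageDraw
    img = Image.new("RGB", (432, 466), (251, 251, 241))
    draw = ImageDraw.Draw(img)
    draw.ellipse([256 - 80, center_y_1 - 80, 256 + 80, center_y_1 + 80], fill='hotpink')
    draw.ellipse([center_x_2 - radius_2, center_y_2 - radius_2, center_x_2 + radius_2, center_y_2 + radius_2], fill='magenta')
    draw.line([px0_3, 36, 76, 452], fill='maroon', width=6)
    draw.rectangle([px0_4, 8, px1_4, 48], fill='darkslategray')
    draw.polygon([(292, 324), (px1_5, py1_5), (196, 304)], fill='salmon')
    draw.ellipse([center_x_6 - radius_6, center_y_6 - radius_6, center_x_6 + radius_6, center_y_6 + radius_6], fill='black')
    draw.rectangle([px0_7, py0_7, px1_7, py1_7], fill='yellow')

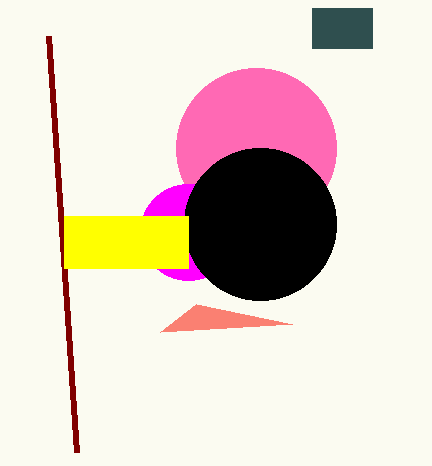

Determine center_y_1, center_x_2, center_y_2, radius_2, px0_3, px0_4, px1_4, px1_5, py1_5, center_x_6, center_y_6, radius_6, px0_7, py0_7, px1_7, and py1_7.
center_y_1 = 148, center_x_2 = 188, center_y_2 = 232, radius_2 = 48, px0_3 = 48, px0_4 = 312, px1_4 = 372, px1_5 = 160, py1_5 = 332, center_x_6 = 260, center_y_6 = 224, radius_6 = 76, px0_7 = 64, py0_7 = 216, px1_7 = 188, py1_7 = 268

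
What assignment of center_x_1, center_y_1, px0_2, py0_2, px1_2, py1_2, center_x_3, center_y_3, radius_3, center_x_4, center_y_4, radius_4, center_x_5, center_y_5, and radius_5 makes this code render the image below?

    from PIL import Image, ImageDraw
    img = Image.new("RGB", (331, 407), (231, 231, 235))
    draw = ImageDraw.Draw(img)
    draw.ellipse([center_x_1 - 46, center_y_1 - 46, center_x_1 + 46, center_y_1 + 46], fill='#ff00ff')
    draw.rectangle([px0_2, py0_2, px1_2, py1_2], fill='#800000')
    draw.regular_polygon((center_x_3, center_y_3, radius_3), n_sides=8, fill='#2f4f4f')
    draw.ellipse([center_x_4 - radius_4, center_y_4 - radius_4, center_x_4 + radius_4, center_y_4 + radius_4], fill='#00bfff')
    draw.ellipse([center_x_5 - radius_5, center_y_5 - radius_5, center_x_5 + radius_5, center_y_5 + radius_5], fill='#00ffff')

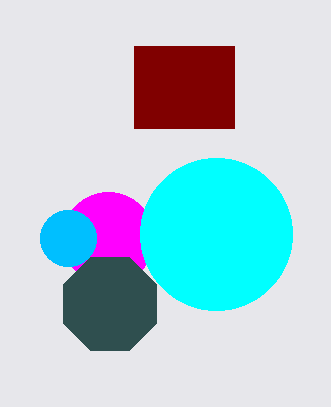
center_x_1 = 108; center_y_1 = 238; px0_2 = 134; py0_2 = 46; px1_2 = 234; py1_2 = 128; center_x_3 = 110; center_y_3 = 304; radius_3 = 50; center_x_4 = 68; center_y_4 = 238; radius_4 = 28; center_x_5 = 216; center_y_5 = 234; radius_5 = 76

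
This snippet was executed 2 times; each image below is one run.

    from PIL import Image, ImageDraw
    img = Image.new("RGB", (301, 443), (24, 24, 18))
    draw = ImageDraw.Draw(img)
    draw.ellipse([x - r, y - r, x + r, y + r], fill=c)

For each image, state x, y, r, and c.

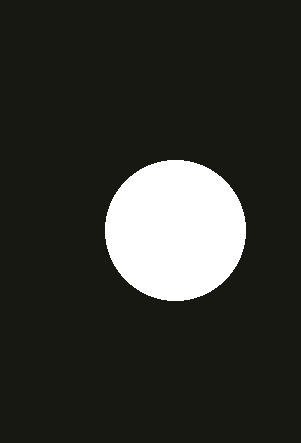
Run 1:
x = 175, y = 230, r = 70, c = 'white'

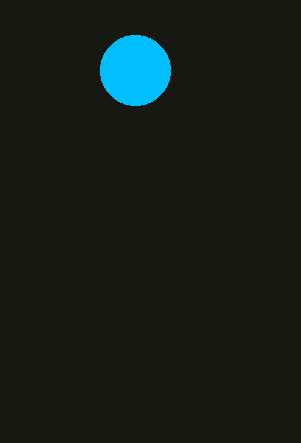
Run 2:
x = 135; y = 70; r = 35; c = 'deepskyblue'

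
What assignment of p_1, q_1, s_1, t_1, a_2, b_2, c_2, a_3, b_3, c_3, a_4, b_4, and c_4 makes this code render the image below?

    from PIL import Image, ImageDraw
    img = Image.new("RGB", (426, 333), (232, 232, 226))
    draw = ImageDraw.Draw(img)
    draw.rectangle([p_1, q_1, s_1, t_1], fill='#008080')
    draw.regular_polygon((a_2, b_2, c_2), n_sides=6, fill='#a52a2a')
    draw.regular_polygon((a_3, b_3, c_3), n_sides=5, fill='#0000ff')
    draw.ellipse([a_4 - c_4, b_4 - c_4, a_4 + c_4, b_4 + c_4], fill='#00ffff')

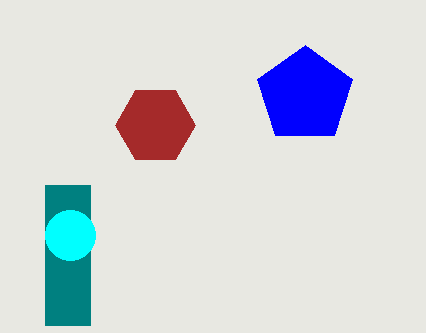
p_1 = 45; q_1 = 185; s_1 = 90; t_1 = 325; a_2 = 155; b_2 = 125; c_2 = 40; a_3 = 305; b_3 = 95; c_3 = 50; a_4 = 70; b_4 = 235; c_4 = 25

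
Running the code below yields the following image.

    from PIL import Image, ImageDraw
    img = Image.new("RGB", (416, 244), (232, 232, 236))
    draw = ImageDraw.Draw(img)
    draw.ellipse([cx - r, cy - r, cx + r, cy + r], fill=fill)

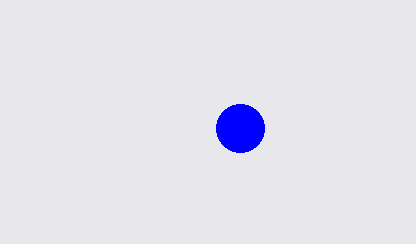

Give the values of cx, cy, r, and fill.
cx = 240
cy = 128
r = 24
fill = 'blue'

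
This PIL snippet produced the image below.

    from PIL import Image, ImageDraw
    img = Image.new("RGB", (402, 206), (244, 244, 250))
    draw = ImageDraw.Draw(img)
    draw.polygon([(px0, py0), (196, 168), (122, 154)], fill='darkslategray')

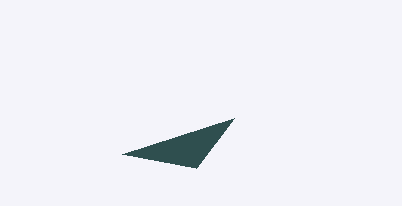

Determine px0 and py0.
px0 = 234, py0 = 118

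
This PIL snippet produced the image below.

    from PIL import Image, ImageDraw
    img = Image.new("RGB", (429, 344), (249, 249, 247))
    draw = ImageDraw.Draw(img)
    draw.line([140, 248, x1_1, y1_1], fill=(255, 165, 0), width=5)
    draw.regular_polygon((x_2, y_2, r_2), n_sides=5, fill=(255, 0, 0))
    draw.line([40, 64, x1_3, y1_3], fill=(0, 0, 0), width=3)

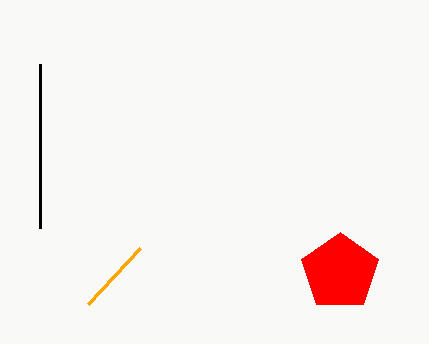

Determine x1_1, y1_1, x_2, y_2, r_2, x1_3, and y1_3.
x1_1 = 88
y1_1 = 304
x_2 = 340
y_2 = 272
r_2 = 40
x1_3 = 40
y1_3 = 228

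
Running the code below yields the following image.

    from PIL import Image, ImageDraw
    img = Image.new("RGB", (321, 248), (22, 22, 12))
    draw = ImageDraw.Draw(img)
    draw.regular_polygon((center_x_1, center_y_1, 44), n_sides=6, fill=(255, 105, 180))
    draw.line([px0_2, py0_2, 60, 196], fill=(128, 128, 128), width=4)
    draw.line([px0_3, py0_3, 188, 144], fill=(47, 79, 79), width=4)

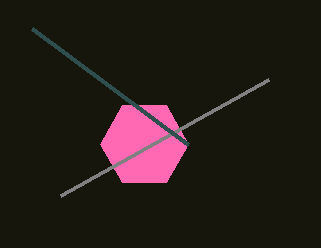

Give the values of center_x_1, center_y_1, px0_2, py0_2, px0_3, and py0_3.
center_x_1 = 144; center_y_1 = 144; px0_2 = 268; py0_2 = 80; px0_3 = 32; py0_3 = 28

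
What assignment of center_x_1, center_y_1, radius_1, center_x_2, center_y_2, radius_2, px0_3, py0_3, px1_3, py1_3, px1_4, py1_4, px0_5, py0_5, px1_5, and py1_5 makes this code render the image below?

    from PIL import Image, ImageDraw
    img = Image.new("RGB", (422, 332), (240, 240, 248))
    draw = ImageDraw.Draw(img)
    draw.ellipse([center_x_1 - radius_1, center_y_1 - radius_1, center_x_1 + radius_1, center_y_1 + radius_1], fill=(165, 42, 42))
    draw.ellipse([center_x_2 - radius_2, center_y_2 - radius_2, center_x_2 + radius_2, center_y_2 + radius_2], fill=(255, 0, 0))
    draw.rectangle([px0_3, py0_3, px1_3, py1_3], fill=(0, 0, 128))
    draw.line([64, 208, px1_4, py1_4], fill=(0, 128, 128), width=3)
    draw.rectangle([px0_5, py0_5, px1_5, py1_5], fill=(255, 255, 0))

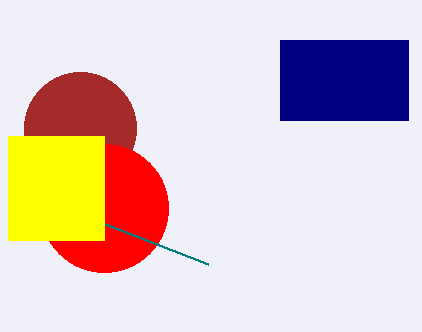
center_x_1 = 80; center_y_1 = 128; radius_1 = 56; center_x_2 = 104; center_y_2 = 208; radius_2 = 64; px0_3 = 280; py0_3 = 40; px1_3 = 408; py1_3 = 120; px1_4 = 208; py1_4 = 264; px0_5 = 8; py0_5 = 136; px1_5 = 104; py1_5 = 240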